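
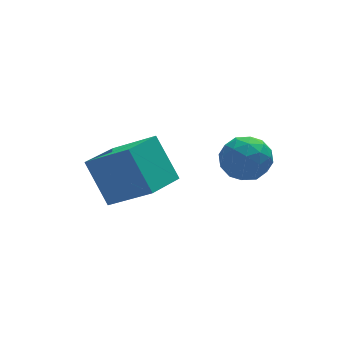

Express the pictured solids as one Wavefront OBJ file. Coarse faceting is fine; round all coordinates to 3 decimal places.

v 3.02 -2.433 -1.178
v 3.952 -2.531 -0.898
v 2.588 -3.529 -0.122
v 3.52 -3.627 0.158
v 3.033 -2.804 0.36
v 3.3 -2.126 -0.292
v 3.24 -3.934 -0.728
v 3.507 -3.256 -1.38
v 4.088 -3.458 -0.62
v 3.96 -2.76 0.053
v 2.58 -3.3 -1.073
v 2.452 -2.602 -0.4
v 3.524 -2.385 -1.13
v 3.016 -3.675 0.11
v 2.73 -3.191 0.23
v 3.277 -3.248 0.394
v 3.141 -2.148 -0.774
v 3.688 -2.205 -0.61
v 3.148 -2.366 0.13
v 2.852 -3.855 -0.41
v 3.399 -3.912 -0.246
v 3.263 -2.812 -1.414
v 3.81 -2.869 -1.25
v 3.392 -3.694 -1.15
v 4.152 -2.988 -0.803
v 3.898 -3.633 -0.182
v 3.733 -3.813 -0.703
v 3.89 -3.415 -1.086
v 4.076 -2.578 -0.407
v 3.822 -3.223 0.213
v 3.536 -2.739 0.332
v 3.693 -2.34 -0.051
v 4.156 -3.123 -0.244
v 2.718 -2.837 -1.233
v 2.464 -3.482 -0.613
v 2.847 -3.72 -0.969
v 3.004 -3.321 -1.352
v 2.642 -2.427 -0.838
v 2.388 -3.072 -0.217
v 2.65 -2.645 0.066
v 2.807 -2.247 -0.317
v 2.384 -2.937 -0.776
v -1.134 -1.431 -2.964
v -1.585 -0.312 -1.394
v 0.211 -0.388 -3.322
v -0.24 0.732 -1.752
v 0.08 -2.592 -1.788
v -0.371 -1.472 -0.218
v 1.425 -1.548 -2.146
v 0.974 -0.429 -0.576
f 1 38 17
f 38 12 41
f 17 41 6
f 38 41 17
f 1 17 13
f 17 6 18
f 13 18 2
f 17 18 13
f 1 13 22
f 13 2 23
f 22 23 8
f 13 23 22
f 1 22 34
f 22 8 37
f 34 37 11
f 22 37 34
f 1 34 38
f 34 11 42
f 38 42 12
f 34 42 38
f 2 18 29
f 18 6 32
f 29 32 10
f 18 32 29
f 6 41 19
f 41 12 40
f 19 40 5
f 41 40 19
f 12 42 39
f 42 11 35
f 39 35 3
f 42 35 39
f 11 37 36
f 37 8 24
f 36 24 7
f 37 24 36
f 8 23 28
f 23 2 25
f 28 25 9
f 23 25 28
f 4 30 16
f 30 10 31
f 16 31 5
f 30 31 16
f 4 16 14
f 16 5 15
f 14 15 3
f 16 15 14
f 4 14 21
f 14 3 20
f 21 20 7
f 14 20 21
f 4 21 26
f 21 7 27
f 26 27 9
f 21 27 26
f 4 26 30
f 26 9 33
f 30 33 10
f 26 33 30
f 5 31 19
f 31 10 32
f 19 32 6
f 31 32 19
f 3 15 39
f 15 5 40
f 39 40 12
f 15 40 39
f 7 20 36
f 20 3 35
f 36 35 11
f 20 35 36
f 9 27 28
f 27 7 24
f 28 24 8
f 27 24 28
f 10 33 29
f 33 9 25
f 29 25 2
f 33 25 29
f 44 46 43
f 47 44 43
f 43 46 45
f 45 47 43
f 44 50 46
f 48 44 47
f 48 50 44
f 46 50 45
f 49 47 45
f 45 50 49
f 49 48 47
f 50 48 49



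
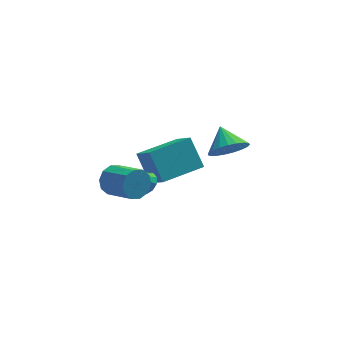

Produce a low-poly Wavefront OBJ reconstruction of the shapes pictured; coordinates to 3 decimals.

v 3.164 1.018 -1.35
v 3.523 1.574 -2.059
v 2.976 2.082 -0.61
v 3.13 1.568 -2.149
v 2.743 1.466 -2.101
v 2.428 1.287 -1.923
v 2.241 1.061 -1.646
v 2.213 0.828 -1.318
v 2.35 0.628 -0.996
v 2.627 0.495 -0.734
v 2.997 0.453 -0.58
v 3.396 0.508 -0.558
v 3.755 0.652 -0.674
v 4.011 0.859 -0.906
v 4.122 1.093 -1.215
v 4.066 1.315 -1.548
v 3.854 1.485 -1.846
v -2.414 -2.45 0.388
v -1.99 -2.465 -0.23
v -1.182 -3.626 0.353
v -1.606 -3.61 0.972
v -1.792 -2.175 0.073
v -0.984 -3.336 0.656
v -1.831 -1.99 0.496
v -1.023 -3.151 1.079
v -2.093 -1.98 0.878
v -1.285 -3.141 1.461
v -2.478 -2.15 1.073
v -1.67 -3.311 1.656
v -2.838 -2.434 1.007
v -2.03 -3.595 1.59
v -3.036 -2.724 0.704
v -2.228 -3.885 1.287
v -2.997 -2.909 0.281
v -2.189 -4.07 0.864
v -2.735 -2.919 -0.101
v -1.927 -4.08 0.482
v -2.35 -2.749 -0.296
v -1.542 -3.91 0.287
v -0.833 -1.244 -1.142
v -0.411 -1.314 -0.736
v -1.747 -1.496 -0.238
v -0.509 -0.963 -0.737
v -0.731 -0.719 -0.893
v -0.992 -0.676 -1.144
v -1.192 -0.849 -1.395
v -1.255 -1.174 -1.549
v -1.157 -1.525 -1.548
v -0.935 -1.769 -1.392
v -0.675 -1.812 -1.14
v -0.475 -1.639 -0.89
v -0.314 1.21 -3.328
v 0.097 0.149 -2.413
v -0.753 2.155 -2.035
v -0.342 1.094 -1.12
v 1.642 2.026 -3.26
v 2.053 0.965 -2.345
v 1.203 2.971 -1.967
v 1.614 1.91 -1.052
f 2 1 4
f 2 4 3
f 4 1 5
f 4 5 3
f 5 1 6
f 5 6 3
f 6 1 7
f 6 7 3
f 7 1 8
f 7 8 3
f 8 1 9
f 8 9 3
f 9 1 10
f 9 10 3
f 10 1 11
f 10 11 3
f 11 1 12
f 11 12 3
f 12 1 13
f 12 13 3
f 13 1 14
f 13 14 3
f 14 1 15
f 14 15 3
f 15 1 16
f 15 16 3
f 16 1 17
f 16 17 3
f 17 1 2
f 17 2 3
f 19 18 22
f 19 22 20
f 20 22 23
f 20 23 21
f 22 18 24
f 22 24 23
f 23 24 25
f 23 25 21
f 24 18 26
f 24 26 25
f 25 26 27
f 25 27 21
f 26 18 28
f 26 28 27
f 27 28 29
f 27 29 21
f 28 18 30
f 28 30 29
f 29 30 31
f 29 31 21
f 30 18 32
f 30 32 31
f 31 32 33
f 31 33 21
f 32 18 34
f 32 34 33
f 33 34 35
f 33 35 21
f 34 18 36
f 34 36 35
f 35 36 37
f 35 37 21
f 36 18 38
f 36 38 37
f 37 38 39
f 37 39 21
f 38 18 19
f 38 19 39
f 39 19 20
f 39 20 21
f 41 40 43
f 41 43 42
f 43 40 44
f 43 44 42
f 44 40 45
f 44 45 42
f 45 40 46
f 45 46 42
f 46 40 47
f 46 47 42
f 47 40 48
f 47 48 42
f 48 40 49
f 48 49 42
f 49 40 50
f 49 50 42
f 50 40 51
f 50 51 42
f 51 40 41
f 51 41 42
f 53 55 52
f 56 53 52
f 52 55 54
f 54 56 52
f 53 59 55
f 57 53 56
f 57 59 53
f 55 59 54
f 58 56 54
f 54 59 58
f 58 57 56
f 59 57 58



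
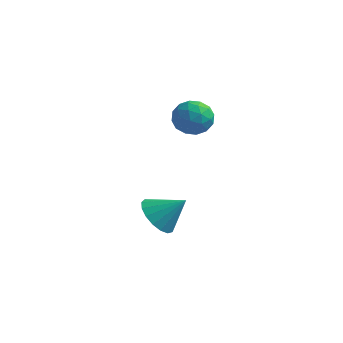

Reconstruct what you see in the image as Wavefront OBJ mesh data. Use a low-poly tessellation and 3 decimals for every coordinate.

v 2.623 2.133 3.118
v 3.09 2.682 3.034
v 3.11 1.578 2.206
v 3.577 2.127 2.122
v 3.628 1.693 2.701
v 3.327 2.036 3.265
v 2.873 2.224 1.975
v 2.572 2.567 2.539
v 3.245 2.738 2.328
v 3.711 2.409 2.776
v 2.489 1.851 2.464
v 2.955 1.522 2.912
v 2.814 2.456 3.156
v 3.386 1.804 2.084
v 3.416 1.549 2.424
v 3.691 1.871 2.375
v 2.953 2.076 3.292
v 3.227 2.399 3.243
v 3.543 1.818 3.047
v 2.973 1.861 1.997
v 3.247 2.184 1.948
v 2.509 2.389 2.865
v 2.784 2.711 2.816
v 2.657 2.442 2.193
v 3.18 2.812 2.692
v 3.466 2.485 2.155
v 3.052 2.543 2.069
v 2.875 2.744 2.401
v 3.453 2.619 2.955
v 3.74 2.292 2.419
v 3.769 2.037 2.759
v 3.592 2.239 3.091
v 3.545 2.652 2.54
v 2.46 1.968 2.821
v 2.747 1.641 2.285
v 2.608 2.021 2.149
v 2.431 2.223 2.481
v 2.734 1.775 3.085
v 3.02 1.448 2.548
v 3.325 1.516 2.839
v 3.148 1.717 3.171
v 2.655 1.608 2.7
v 2.495 0.848 -1.443
v 3.045 0.815 -2.009
v 3.325 1.212 -0.657
v 2.912 1.169 -2.032
v 2.684 1.449 -1.92
v 2.412 1.591 -1.699
v 2.159 1.563 -1.419
v 1.984 1.372 -1.145
v 1.925 1.06 -0.939
v 1.996 0.7 -0.848
v 2.182 0.374 -0.894
v 2.44 0.157 -1.065
v 2.71 0.098 -1.323
v 2.93 0.21 -1.609
v 3.051 0.469 -1.856
f 1 38 17
f 38 12 41
f 17 41 6
f 38 41 17
f 1 17 13
f 17 6 18
f 13 18 2
f 17 18 13
f 1 13 22
f 13 2 23
f 22 23 8
f 13 23 22
f 1 22 34
f 22 8 37
f 34 37 11
f 22 37 34
f 1 34 38
f 34 11 42
f 38 42 12
f 34 42 38
f 2 18 29
f 18 6 32
f 29 32 10
f 18 32 29
f 6 41 19
f 41 12 40
f 19 40 5
f 41 40 19
f 12 42 39
f 42 11 35
f 39 35 3
f 42 35 39
f 11 37 36
f 37 8 24
f 36 24 7
f 37 24 36
f 8 23 28
f 23 2 25
f 28 25 9
f 23 25 28
f 4 30 16
f 30 10 31
f 16 31 5
f 30 31 16
f 4 16 14
f 16 5 15
f 14 15 3
f 16 15 14
f 4 14 21
f 14 3 20
f 21 20 7
f 14 20 21
f 4 21 26
f 21 7 27
f 26 27 9
f 21 27 26
f 4 26 30
f 26 9 33
f 30 33 10
f 26 33 30
f 5 31 19
f 31 10 32
f 19 32 6
f 31 32 19
f 3 15 39
f 15 5 40
f 39 40 12
f 15 40 39
f 7 20 36
f 20 3 35
f 36 35 11
f 20 35 36
f 9 27 28
f 27 7 24
f 28 24 8
f 27 24 28
f 10 33 29
f 33 9 25
f 29 25 2
f 33 25 29
f 44 43 46
f 44 46 45
f 46 43 47
f 46 47 45
f 47 43 48
f 47 48 45
f 48 43 49
f 48 49 45
f 49 43 50
f 49 50 45
f 50 43 51
f 50 51 45
f 51 43 52
f 51 52 45
f 52 43 53
f 52 53 45
f 53 43 54
f 53 54 45
f 54 43 55
f 54 55 45
f 55 43 56
f 55 56 45
f 56 43 57
f 56 57 45
f 57 43 44
f 57 44 45



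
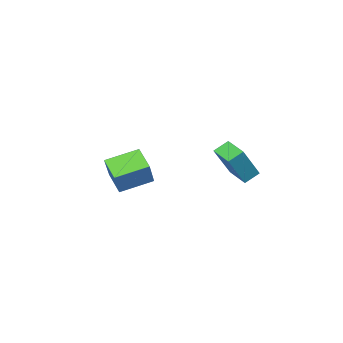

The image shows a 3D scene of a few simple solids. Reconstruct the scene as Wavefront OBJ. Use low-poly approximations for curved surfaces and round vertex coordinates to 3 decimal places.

v 2.401 -5.061 -2.689
v 1.205 -4.07 -2.195
v 2.906 -4.142 -3.312
v 1.71 -3.151 -2.819
v 3.29 -4.649 -1.361
v 2.094 -3.658 -0.868
v 3.795 -3.73 -1.985
v 2.599 -2.739 -1.491
v 1.591 0.713 -1.298
v 0.99 1.047 -0.869
v 2.002 1.723 -1.508
v 1.402 2.057 -1.08
v 2.698 0.603 0.34
v 2.098 0.937 0.768
v 3.11 1.613 0.129
v 2.509 1.947 0.558
f 2 4 1
f 5 2 1
f 1 4 3
f 3 5 1
f 2 8 4
f 6 2 5
f 6 8 2
f 4 8 3
f 7 5 3
f 3 8 7
f 7 6 5
f 8 6 7
f 10 12 9
f 13 10 9
f 9 12 11
f 11 13 9
f 10 16 12
f 14 10 13
f 14 16 10
f 12 16 11
f 15 13 11
f 11 16 15
f 15 14 13
f 16 14 15



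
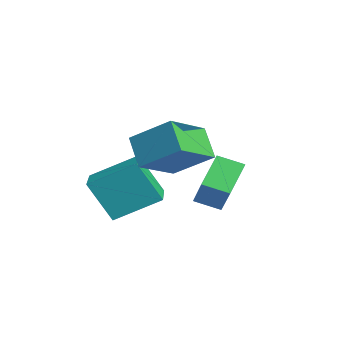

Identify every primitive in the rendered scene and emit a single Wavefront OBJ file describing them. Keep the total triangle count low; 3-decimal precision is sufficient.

v -4.737 2.452 -2.738
v -3.461 2.357 -1.486
v -4.317 3.333 -3.098
v -3.041 3.238 -1.846
v -3.859 1.642 -3.694
v -2.583 1.547 -2.442
v -3.439 2.523 -4.054
v -2.163 2.428 -2.802
v -4.521 -0.947 -4.121
v -4.947 -1.736 -2.537
v -4.133 0.684 -3.204
v -4.559 -0.105 -1.62
v -2.981 -1.415 -3.94
v -3.407 -2.204 -2.356
v -2.593 0.216 -3.023
v -3.019 -0.573 -1.439
v -1.321 -1.261 0.357
v -0.399 -0.134 1.29
v -2.282 0.152 -0.401
v -1.359 1.28 0.532
v -0.421 -1.18 -0.632
v 0.502 -0.052 0.301
v -1.381 0.234 -1.39
v -0.459 1.361 -0.457
f 2 4 1
f 5 2 1
f 1 4 3
f 3 5 1
f 2 8 4
f 6 2 5
f 6 8 2
f 4 8 3
f 7 5 3
f 3 8 7
f 7 6 5
f 8 6 7
f 10 12 9
f 13 10 9
f 9 12 11
f 11 13 9
f 10 16 12
f 14 10 13
f 14 16 10
f 12 16 11
f 15 13 11
f 11 16 15
f 15 14 13
f 16 14 15
f 18 20 17
f 21 18 17
f 17 20 19
f 19 21 17
f 18 24 20
f 22 18 21
f 22 24 18
f 20 24 19
f 23 21 19
f 19 24 23
f 23 22 21
f 24 22 23



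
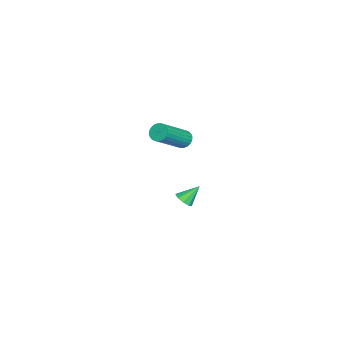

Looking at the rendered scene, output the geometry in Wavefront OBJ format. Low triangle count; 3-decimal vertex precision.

v 0.137 0.414 2.834
v 0.451 0.836 2.77
v 1.877 -0.032 4.042
v 1.563 -0.454 4.106
v 0.339 0.894 2.934
v 1.766 0.025 4.207
v 0.197 0.878 3.083
v 1.623 0.009 4.356
v 0.045 0.792 3.194
v 1.472 -0.077 4.467
v -0.093 0.648 3.25
v 1.334 -0.221 4.523
v -0.195 0.469 3.243
v 1.231 -0.4 4.516
v -0.248 0.281 3.173
v 1.179 -0.587 4.446
v -0.241 0.114 3.052
v 1.185 -0.755 4.325
v -0.177 -0.008 2.898
v 1.249 -0.876 4.17
v -0.066 -0.065 2.733
v 1.361 -0.934 4.006
v 0.077 -0.049 2.584
v 1.503 -0.918 3.857
v 0.228 0.037 2.473
v 1.655 -0.832 3.746
v 0.366 0.181 2.417
v 1.793 -0.688 3.69
v 0.469 0.36 2.424
v 1.895 -0.509 3.697
v 0.521 0.547 2.494
v 1.948 -0.321 3.767
v 0.515 0.715 2.615
v 1.941 -0.154 3.888
v -2.123 -0.018 -3.156
v -1.764 -0.222 -2.793
v -2.557 0.698 -2.324
v -1.614 0.074 -2.969
v -1.702 0.328 -3.233
v -1.987 0.42 -3.461
v -2.335 0.307 -3.546
v -2.585 0.043 -3.449
v -2.618 -0.25 -3.215
v -2.42 -0.434 -2.953
v -2.083 -0.423 -2.787
f 2 1 5
f 2 5 3
f 3 5 6
f 3 6 4
f 5 1 7
f 5 7 6
f 6 7 8
f 6 8 4
f 7 1 9
f 7 9 8
f 8 9 10
f 8 10 4
f 9 1 11
f 9 11 10
f 10 11 12
f 10 12 4
f 11 1 13
f 11 13 12
f 12 13 14
f 12 14 4
f 13 1 15
f 13 15 14
f 14 15 16
f 14 16 4
f 15 1 17
f 15 17 16
f 16 17 18
f 16 18 4
f 17 1 19
f 17 19 18
f 18 19 20
f 18 20 4
f 19 1 21
f 19 21 20
f 20 21 22
f 20 22 4
f 21 1 23
f 21 23 22
f 22 23 24
f 22 24 4
f 23 1 25
f 23 25 24
f 24 25 26
f 24 26 4
f 25 1 27
f 25 27 26
f 26 27 28
f 26 28 4
f 27 1 29
f 27 29 28
f 28 29 30
f 28 30 4
f 29 1 31
f 29 31 30
f 30 31 32
f 30 32 4
f 31 1 33
f 31 33 32
f 32 33 34
f 32 34 4
f 33 1 2
f 33 2 34
f 34 2 3
f 34 3 4
f 36 35 38
f 36 38 37
f 38 35 39
f 38 39 37
f 39 35 40
f 39 40 37
f 40 35 41
f 40 41 37
f 41 35 42
f 41 42 37
f 42 35 43
f 42 43 37
f 43 35 44
f 43 44 37
f 44 35 45
f 44 45 37
f 45 35 36
f 45 36 37



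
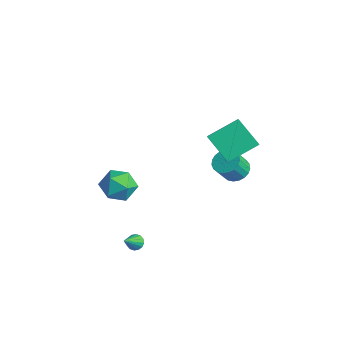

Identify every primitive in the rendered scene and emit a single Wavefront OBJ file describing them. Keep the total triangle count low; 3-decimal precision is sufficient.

v 1.231 3.685 -1.095
v 2.085 3.718 -1.188
v 2.244 2.929 -0.019
v 1.389 2.895 0.075
v 2.021 4.006 -0.986
v 2.18 3.216 0.184
v 1.82 4.238 -0.802
v 1.979 3.448 0.368
v 1.518 4.374 -0.669
v 1.677 3.585 0.501
v 1.166 4.391 -0.609
v 1.325 3.602 0.561
v 0.825 4.286 -0.634
v 0.984 3.497 0.536
v 0.554 4.077 -0.738
v 0.713 3.288 0.432
v 0.4 3.8 -0.904
v 0.559 3.011 0.266
v 0.39 3.503 -1.103
v 0.549 2.714 0.067
v 0.525 3.238 -1.3
v 0.684 2.449 -0.131
v 0.782 3.049 -1.462
v 0.941 2.26 -0.293
v 1.117 2.971 -1.561
v 1.276 2.182 -0.391
v 1.471 3.016 -1.579
v 1.63 2.226 -0.409
v 1.784 3.176 -1.513
v 1.943 2.387 -0.343
v 2.001 3.425 -1.375
v 2.16 2.635 -0.205
v 1.902 -3.138 -3.989
v 2.354 -3.173 -4.265
v 2.438 -4.122 -2.991
v 2.395 -2.969 -4.086
v 2.305 -2.81 -3.882
v 2.107 -2.74 -3.706
v 1.854 -2.776 -3.605
v 1.614 -2.909 -3.608
v 1.451 -3.103 -3.713
v 1.41 -3.307 -3.892
v 1.5 -3.466 -4.096
v 1.698 -3.537 -4.272
v 1.951 -3.501 -4.372
v 2.191 -3.368 -4.37
v -2.612 -1.102 -2.364
v -1.895 -1.436 -1.477
v -2.105 -2.664 -3.363
v -1.388 -2.998 -2.476
v -2.567 -3.023 -2.328
v -2.88 -2.058 -1.711
v -1.12 -2.042 -3.129
v -1.433 -1.077 -2.512
v -0.973 -2.017 -1.95
v -1.867 -2.623 -1.455
v -2.133 -1.477 -3.385
v -3.027 -2.083 -2.89
v 2.112 1.231 3.375
v 2.353 3.028 4.265
v 3.552 1.674 2.09
v 3.793 3.471 2.981
v 2.727 0.869 3.939
v 2.968 2.666 4.83
v 4.167 1.312 2.655
v 4.408 3.109 3.545
f 2 1 5
f 2 5 3
f 3 5 6
f 3 6 4
f 5 1 7
f 5 7 6
f 6 7 8
f 6 8 4
f 7 1 9
f 7 9 8
f 8 9 10
f 8 10 4
f 9 1 11
f 9 11 10
f 10 11 12
f 10 12 4
f 11 1 13
f 11 13 12
f 12 13 14
f 12 14 4
f 13 1 15
f 13 15 14
f 14 15 16
f 14 16 4
f 15 1 17
f 15 17 16
f 16 17 18
f 16 18 4
f 17 1 19
f 17 19 18
f 18 19 20
f 18 20 4
f 19 1 21
f 19 21 20
f 20 21 22
f 20 22 4
f 21 1 23
f 21 23 22
f 22 23 24
f 22 24 4
f 23 1 25
f 23 25 24
f 24 25 26
f 24 26 4
f 25 1 27
f 25 27 26
f 26 27 28
f 26 28 4
f 27 1 29
f 27 29 28
f 28 29 30
f 28 30 4
f 29 1 31
f 29 31 30
f 30 31 32
f 30 32 4
f 31 1 2
f 31 2 32
f 32 2 3
f 32 3 4
f 34 33 36
f 34 36 35
f 36 33 37
f 36 37 35
f 37 33 38
f 37 38 35
f 38 33 39
f 38 39 35
f 39 33 40
f 39 40 35
f 40 33 41
f 40 41 35
f 41 33 42
f 41 42 35
f 42 33 43
f 42 43 35
f 43 33 44
f 43 44 35
f 44 33 45
f 44 45 35
f 45 33 46
f 45 46 35
f 46 33 34
f 46 34 35
f 47 58 52
f 47 52 48
f 47 48 54
f 47 54 57
f 47 57 58
f 48 52 56
f 52 58 51
f 58 57 49
f 57 54 53
f 54 48 55
f 50 56 51
f 50 51 49
f 50 49 53
f 50 53 55
f 50 55 56
f 51 56 52
f 49 51 58
f 53 49 57
f 55 53 54
f 56 55 48
f 60 62 59
f 63 60 59
f 59 62 61
f 61 63 59
f 60 66 62
f 64 60 63
f 64 66 60
f 62 66 61
f 65 63 61
f 61 66 65
f 65 64 63
f 66 64 65



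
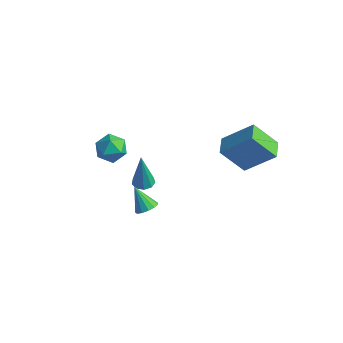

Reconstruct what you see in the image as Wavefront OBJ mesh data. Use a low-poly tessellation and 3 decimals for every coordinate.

v -0.071 -4.052 -1.613
v 0.407 -4.057 -1.218
v -0.949 -3.888 -0.547
v 0.358 -3.723 -1.31
v 0.173 -3.494 -1.497
v -0.089 -3.442 -1.722
v -0.346 -3.584 -1.911
v -0.516 -3.874 -2.006
v -0.544 -4.221 -1.976
v -0.422 -4.514 -1.831
v -0.189 -4.661 -1.616
v 0.082 -4.614 -1.4
v 0.304 -4.389 -1.252
v 2.277 0.877 -1.257
v 1.207 0.228 0.159
v 1.718 1.813 -1.25
v 0.648 1.164 0.166
v 3.632 1.676 0.134
v 2.562 1.027 1.55
v 3.073 2.612 0.141
v 2.003 1.963 1.557
v -2.614 -1.07 -3.824
v -2.217 -1.534 -3.827
v -2.686 -1.15 -1.636
v -2.012 -1.171 -3.807
v -2.089 -0.761 -3.795
v -2.411 -0.495 -3.796
v -2.828 -0.499 -3.81
v -3.145 -0.77 -3.83
v -3.213 -1.181 -3.848
v -3.001 -1.541 -3.854
v -2.607 -1.68 -3.846
v -4.46 -1.494 -0.43
v -4.099 -1.149 -1.197
v -3.801 -2.791 -0.703
v -3.44 -2.446 -1.47
v -3.151 -2.148 -0.655
v -3.559 -1.347 -0.486
v -4.341 -2.593 -1.414
v -4.749 -1.792 -1.245
v -4.026 -1.829 -1.805
v -3.291 -1.554 -1.336
v -4.609 -2.386 -0.564
v -3.874 -2.111 -0.095
f 2 1 4
f 2 4 3
f 4 1 5
f 4 5 3
f 5 1 6
f 5 6 3
f 6 1 7
f 6 7 3
f 7 1 8
f 7 8 3
f 8 1 9
f 8 9 3
f 9 1 10
f 9 10 3
f 10 1 11
f 10 11 3
f 11 1 12
f 11 12 3
f 12 1 13
f 12 13 3
f 13 1 2
f 13 2 3
f 15 17 14
f 18 15 14
f 14 17 16
f 16 18 14
f 15 21 17
f 19 15 18
f 19 21 15
f 17 21 16
f 20 18 16
f 16 21 20
f 20 19 18
f 21 19 20
f 23 22 25
f 23 25 24
f 25 22 26
f 25 26 24
f 26 22 27
f 26 27 24
f 27 22 28
f 27 28 24
f 28 22 29
f 28 29 24
f 29 22 30
f 29 30 24
f 30 22 31
f 30 31 24
f 31 22 32
f 31 32 24
f 32 22 23
f 32 23 24
f 33 44 38
f 33 38 34
f 33 34 40
f 33 40 43
f 33 43 44
f 34 38 42
f 38 44 37
f 44 43 35
f 43 40 39
f 40 34 41
f 36 42 37
f 36 37 35
f 36 35 39
f 36 39 41
f 36 41 42
f 37 42 38
f 35 37 44
f 39 35 43
f 41 39 40
f 42 41 34



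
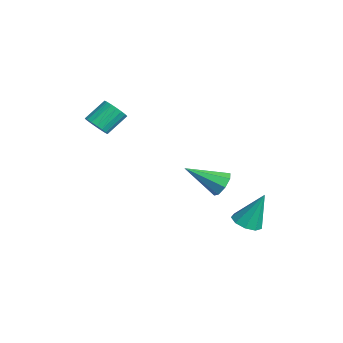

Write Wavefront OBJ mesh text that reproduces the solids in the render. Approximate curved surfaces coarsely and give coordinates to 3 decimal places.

v -0.599 1.1 0.916
v -0.061 0.773 0.66
v -1.061 -0.42 1.884
v 0.05 1.022 1.103
v -0.22 1.317 1.437
v -0.712 1.484 1.465
v -1.138 1.426 1.172
v -1.249 1.177 0.728
v -0.979 0.883 0.395
v -0.487 0.715 0.366
v -1.135 2.387 -1.93
v -0.727 2.936 -2.213
v -0.945 3.113 -0.25
v -1.217 3.065 -2.214
v -1.668 2.877 -2.082
v -1.87 2.46 -1.878
v -1.728 2.008 -1.699
v -1.308 1.734 -1.628
v -0.808 1.765 -1.698
v -0.461 2.087 -1.877
v -0.429 2.549 -2.08
v -3.577 -3.587 3.592
v -3.205 -3.862 4.048
v -3.49 -2.927 4.844
v -3.863 -2.653 4.388
v -3.019 -3.688 3.91
v -3.305 -2.753 4.706
v -2.945 -3.494 3.709
v -3.23 -2.559 4.505
v -2.995 -3.318 3.485
v -3.281 -2.384 4.281
v -3.161 -3.196 3.282
v -3.447 -2.261 4.077
v -3.41 -3.151 3.14
v -3.695 -2.217 3.936
v -3.691 -3.193 3.088
v -3.976 -2.258 3.884
v -3.95 -3.313 3.136
v -4.235 -2.378 3.932
v -4.135 -3.487 3.274
v -4.421 -2.552 4.07
v -4.21 -3.681 3.475
v -4.495 -2.746 4.271
v -4.159 -3.856 3.699
v -4.445 -2.922 4.495
v -3.993 -3.979 3.903
v -4.279 -3.044 4.698
v -3.745 -4.023 4.044
v -4.03 -3.089 4.84
v -3.464 -3.982 4.096
v -3.749 -3.047 4.892
f 2 1 4
f 2 4 3
f 4 1 5
f 4 5 3
f 5 1 6
f 5 6 3
f 6 1 7
f 6 7 3
f 7 1 8
f 7 8 3
f 8 1 9
f 8 9 3
f 9 1 10
f 9 10 3
f 10 1 2
f 10 2 3
f 12 11 14
f 12 14 13
f 14 11 15
f 14 15 13
f 15 11 16
f 15 16 13
f 16 11 17
f 16 17 13
f 17 11 18
f 17 18 13
f 18 11 19
f 18 19 13
f 19 11 20
f 19 20 13
f 20 11 21
f 20 21 13
f 21 11 12
f 21 12 13
f 23 22 26
f 23 26 24
f 24 26 27
f 24 27 25
f 26 22 28
f 26 28 27
f 27 28 29
f 27 29 25
f 28 22 30
f 28 30 29
f 29 30 31
f 29 31 25
f 30 22 32
f 30 32 31
f 31 32 33
f 31 33 25
f 32 22 34
f 32 34 33
f 33 34 35
f 33 35 25
f 34 22 36
f 34 36 35
f 35 36 37
f 35 37 25
f 36 22 38
f 36 38 37
f 37 38 39
f 37 39 25
f 38 22 40
f 38 40 39
f 39 40 41
f 39 41 25
f 40 22 42
f 40 42 41
f 41 42 43
f 41 43 25
f 42 22 44
f 42 44 43
f 43 44 45
f 43 45 25
f 44 22 46
f 44 46 45
f 45 46 47
f 45 47 25
f 46 22 48
f 46 48 47
f 47 48 49
f 47 49 25
f 48 22 50
f 48 50 49
f 49 50 51
f 49 51 25
f 50 22 23
f 50 23 51
f 51 23 24
f 51 24 25



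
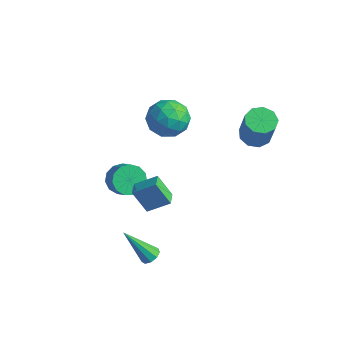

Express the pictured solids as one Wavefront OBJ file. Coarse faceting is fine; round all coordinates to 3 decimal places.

v 1.983 3.276 1.3
v 2.508 3.889 1.232
v 3.223 3.476 3.032
v 2.697 2.864 3.1
v 2.036 4.069 1.46
v 2.751 3.656 3.26
v 1.539 3.877 1.614
v 2.254 3.464 3.414
v 1.25 3.405 1.62
v 1.964 2.992 3.42
v 1.303 2.872 1.477
v 2.018 2.46 3.277
v 1.675 2.529 1.251
v 2.389 2.116 3.051
v 2.19 2.535 1.048
v 2.905 2.122 2.848
v 2.609 2.888 0.963
v 3.323 2.475 2.763
v 2.734 3.423 1.035
v 3.449 3.01 2.835
v -3.235 2.615 -0.47
v -2.415 3.124 0.185
v -2.925 0.976 0.415
v -2.105 1.485 1.07
v -3.227 1.768 1.218
v -3.419 2.781 0.671
v -1.921 1.319 -0.071
v -2.113 2.332 -0.618
v -1.602 2.323 0.432
v -2.409 2.6 1.228
v -2.931 1.5 -0.628
v -3.738 1.777 0.168
v -2.852 3.013 -0.22
v -2.488 1.087 0.82
v -3.148 1.253 0.907
v -2.665 1.552 1.292
v -3.443 2.812 0.065
v -2.96 3.111 0.45
v -3.438 2.314 1.057
v -2.38 0.989 0.15
v -1.897 1.288 0.535
v -2.675 2.548 -0.692
v -2.192 2.847 -0.307
v -1.902 1.786 -0.457
v -1.892 2.842 0.31
v -1.71 1.878 0.83
v -1.602 1.781 0.16
v -1.715 2.376 -0.162
v -2.367 3.005 0.778
v -2.185 2.041 1.298
v -2.844 2.208 1.385
v -2.957 2.803 1.063
v -1.889 2.534 0.923
v -3.155 2.059 -0.698
v -2.973 1.095 -0.178
v -2.383 1.297 -0.463
v -2.496 1.892 -0.785
v -3.63 2.222 -0.23
v -3.448 1.258 0.29
v -3.625 1.724 0.762
v -3.738 2.319 0.44
v -3.451 1.566 -0.323
v -2.964 -0.809 -2.829
v -2.367 -0.516 -3.42
v -1.538 -0.798 -2.721
v -2.136 -1.091 -2.131
v -2.48 -0.125 -3.128
v -1.651 -0.406 -2.429
v -2.748 0.049 -2.741
v -1.919 -0.232 -2.042
v -3.084 -0.049 -2.382
v -2.255 -0.331 -1.683
v -3.382 -0.389 -2.165
v -2.553 -0.67 -1.466
v -3.548 -0.862 -2.159
v -2.719 -1.144 -1.46
v -3.528 -1.319 -2.366
v -2.699 -1.6 -1.667
v -3.33 -1.614 -2.72
v -2.501 -1.895 -2.021
v -3.015 -1.653 -3.109
v -2.186 -1.934 -2.41
v -2.685 -1.424 -3.409
v -1.856 -1.706 -2.71
v -2.443 -1.001 -3.525
v -1.614 -1.282 -2.826
v -0.021 -2.942 -0.379
v 0.765 -2.159 0.26
v -0.546 -2.312 -0.505
v 0.24 -1.529 0.133
v 0.64 -2.631 -1.573
v 1.426 -1.848 -0.935
v 0.115 -2.001 -1.7
v 0.901 -1.218 -1.061
v 1.368 -3.126 -4.178
v 1.691 -2.838 -3.855
v 0.372 -3.914 -2.482
v 1.39 -2.641 -3.94
v 1.079 -2.671 -4.137
v 0.903 -2.914 -4.353
v 0.945 -3.256 -4.487
v 1.185 -3.536 -4.477
v 1.51 -3.625 -4.327
v 1.77 -3.48 -4.107
v 1.841 -3.169 -3.921
f 2 1 5
f 2 5 3
f 3 5 6
f 3 6 4
f 5 1 7
f 5 7 6
f 6 7 8
f 6 8 4
f 7 1 9
f 7 9 8
f 8 9 10
f 8 10 4
f 9 1 11
f 9 11 10
f 10 11 12
f 10 12 4
f 11 1 13
f 11 13 12
f 12 13 14
f 12 14 4
f 13 1 15
f 13 15 14
f 14 15 16
f 14 16 4
f 15 1 17
f 15 17 16
f 16 17 18
f 16 18 4
f 17 1 19
f 17 19 18
f 18 19 20
f 18 20 4
f 19 1 2
f 19 2 20
f 20 2 3
f 20 3 4
f 21 58 37
f 58 32 61
f 37 61 26
f 58 61 37
f 21 37 33
f 37 26 38
f 33 38 22
f 37 38 33
f 21 33 42
f 33 22 43
f 42 43 28
f 33 43 42
f 21 42 54
f 42 28 57
f 54 57 31
f 42 57 54
f 21 54 58
f 54 31 62
f 58 62 32
f 54 62 58
f 22 38 49
f 38 26 52
f 49 52 30
f 38 52 49
f 26 61 39
f 61 32 60
f 39 60 25
f 61 60 39
f 32 62 59
f 62 31 55
f 59 55 23
f 62 55 59
f 31 57 56
f 57 28 44
f 56 44 27
f 57 44 56
f 28 43 48
f 43 22 45
f 48 45 29
f 43 45 48
f 24 50 36
f 50 30 51
f 36 51 25
f 50 51 36
f 24 36 34
f 36 25 35
f 34 35 23
f 36 35 34
f 24 34 41
f 34 23 40
f 41 40 27
f 34 40 41
f 24 41 46
f 41 27 47
f 46 47 29
f 41 47 46
f 24 46 50
f 46 29 53
f 50 53 30
f 46 53 50
f 25 51 39
f 51 30 52
f 39 52 26
f 51 52 39
f 23 35 59
f 35 25 60
f 59 60 32
f 35 60 59
f 27 40 56
f 40 23 55
f 56 55 31
f 40 55 56
f 29 47 48
f 47 27 44
f 48 44 28
f 47 44 48
f 30 53 49
f 53 29 45
f 49 45 22
f 53 45 49
f 64 63 67
f 64 67 65
f 65 67 68
f 65 68 66
f 67 63 69
f 67 69 68
f 68 69 70
f 68 70 66
f 69 63 71
f 69 71 70
f 70 71 72
f 70 72 66
f 71 63 73
f 71 73 72
f 72 73 74
f 72 74 66
f 73 63 75
f 73 75 74
f 74 75 76
f 74 76 66
f 75 63 77
f 75 77 76
f 76 77 78
f 76 78 66
f 77 63 79
f 77 79 78
f 78 79 80
f 78 80 66
f 79 63 81
f 79 81 80
f 80 81 82
f 80 82 66
f 81 63 83
f 81 83 82
f 82 83 84
f 82 84 66
f 83 63 85
f 83 85 84
f 84 85 86
f 84 86 66
f 85 63 64
f 85 64 86
f 86 64 65
f 86 65 66
f 88 90 87
f 91 88 87
f 87 90 89
f 89 91 87
f 88 94 90
f 92 88 91
f 92 94 88
f 90 94 89
f 93 91 89
f 89 94 93
f 93 92 91
f 94 92 93
f 96 95 98
f 96 98 97
f 98 95 99
f 98 99 97
f 99 95 100
f 99 100 97
f 100 95 101
f 100 101 97
f 101 95 102
f 101 102 97
f 102 95 103
f 102 103 97
f 103 95 104
f 103 104 97
f 104 95 105
f 104 105 97
f 105 95 96
f 105 96 97



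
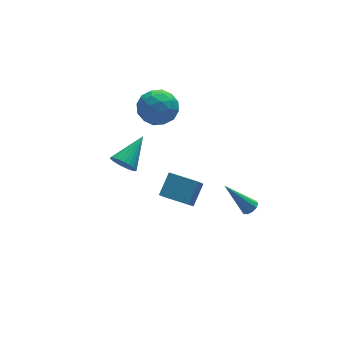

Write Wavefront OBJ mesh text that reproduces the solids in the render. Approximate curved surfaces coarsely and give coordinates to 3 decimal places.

v -2.363 -4.694 1.606
v -1.55 -4.019 2.478
v -3.411 -3.541 1.692
v -2.598 -2.866 2.563
v -1.862 -4.174 0.737
v -1.049 -3.499 1.608
v -2.91 -3.021 0.822
v -2.097 -2.346 1.694
v 2.034 -2.5 -2.602
v 2.465 -2.361 -2.367
v 0.906 -1.78 -0.958
v 2.366 -2.118 -2.542
v 2.14 -2.021 -2.739
v 1.874 -2.107 -2.884
v 1.669 -2.343 -2.921
v 1.603 -2.64 -2.836
v 1.702 -2.883 -2.662
v 1.928 -2.98 -2.465
v 2.194 -2.894 -2.32
v 2.399 -2.657 -2.282
v -4.374 -1.29 2.472
v -3.957 -1.333 1.851
v -2.946 -0.37 3.368
v -4.095 -1.078 1.809
v -4.275 -0.856 1.869
v -4.471 -0.7 2.02
v -4.652 -0.633 2.24
v -4.79 -0.667 2.496
v -4.866 -0.795 2.748
v -4.866 -0.999 2.958
v -4.791 -1.247 3.094
v -4.653 -1.501 3.136
v -4.473 -1.724 3.076
v -4.277 -1.88 2.925
v -4.096 -1.947 2.705
v -3.958 -1.913 2.449
v -3.882 -1.785 2.197
v -3.882 -1.581 1.987
v -0.848 3.645 2.884
v -0.053 3.376 2.073
v -1.727 2.004 2.567
v -0.932 1.735 1.756
v -0.628 1.769 2.882
v -0.085 2.784 3.078
v -1.695 2.596 1.562
v -1.152 3.611 1.758
v -0.576 2.728 1.256
v 0.083 2.217 2.072
v -1.863 3.163 2.568
v -1.204 2.652 3.384
v -0.374 3.655 2.507
v -1.406 1.725 2.133
v -1.228 1.746 2.795
v -0.761 1.588 2.319
v -0.392 3.306 3.097
v 0.075 3.148 2.621
v -0.263 2.204 3.096
v -1.855 2.232 2.019
v -1.388 2.074 1.543
v -1.019 3.792 2.321
v -0.552 3.634 1.845
v -1.517 3.176 1.544
v -0.214 3.116 1.55
v -0.73 2.151 1.363
v -1.179 2.657 1.249
v -0.86 3.253 1.364
v 0.174 2.815 2.029
v -0.343 1.851 1.843
v -0.164 1.871 2.505
v 0.155 2.467 2.62
v -0.134 2.434 1.549
v -1.437 3.529 2.797
v -1.954 2.565 2.611
v -1.935 2.913 2.02
v -1.616 3.509 2.135
v -1.05 3.229 3.277
v -1.566 2.264 3.09
v -0.92 2.127 3.276
v -0.601 2.723 3.391
v -1.646 2.946 3.091
f 2 4 1
f 5 2 1
f 1 4 3
f 3 5 1
f 2 8 4
f 6 2 5
f 6 8 2
f 4 8 3
f 7 5 3
f 3 8 7
f 7 6 5
f 8 6 7
f 10 9 12
f 10 12 11
f 12 9 13
f 12 13 11
f 13 9 14
f 13 14 11
f 14 9 15
f 14 15 11
f 15 9 16
f 15 16 11
f 16 9 17
f 16 17 11
f 17 9 18
f 17 18 11
f 18 9 19
f 18 19 11
f 19 9 20
f 19 20 11
f 20 9 10
f 20 10 11
f 22 21 24
f 22 24 23
f 24 21 25
f 24 25 23
f 25 21 26
f 25 26 23
f 26 21 27
f 26 27 23
f 27 21 28
f 27 28 23
f 28 21 29
f 28 29 23
f 29 21 30
f 29 30 23
f 30 21 31
f 30 31 23
f 31 21 32
f 31 32 23
f 32 21 33
f 32 33 23
f 33 21 34
f 33 34 23
f 34 21 35
f 34 35 23
f 35 21 36
f 35 36 23
f 36 21 37
f 36 37 23
f 37 21 38
f 37 38 23
f 38 21 22
f 38 22 23
f 39 76 55
f 76 50 79
f 55 79 44
f 76 79 55
f 39 55 51
f 55 44 56
f 51 56 40
f 55 56 51
f 39 51 60
f 51 40 61
f 60 61 46
f 51 61 60
f 39 60 72
f 60 46 75
f 72 75 49
f 60 75 72
f 39 72 76
f 72 49 80
f 76 80 50
f 72 80 76
f 40 56 67
f 56 44 70
f 67 70 48
f 56 70 67
f 44 79 57
f 79 50 78
f 57 78 43
f 79 78 57
f 50 80 77
f 80 49 73
f 77 73 41
f 80 73 77
f 49 75 74
f 75 46 62
f 74 62 45
f 75 62 74
f 46 61 66
f 61 40 63
f 66 63 47
f 61 63 66
f 42 68 54
f 68 48 69
f 54 69 43
f 68 69 54
f 42 54 52
f 54 43 53
f 52 53 41
f 54 53 52
f 42 52 59
f 52 41 58
f 59 58 45
f 52 58 59
f 42 59 64
f 59 45 65
f 64 65 47
f 59 65 64
f 42 64 68
f 64 47 71
f 68 71 48
f 64 71 68
f 43 69 57
f 69 48 70
f 57 70 44
f 69 70 57
f 41 53 77
f 53 43 78
f 77 78 50
f 53 78 77
f 45 58 74
f 58 41 73
f 74 73 49
f 58 73 74
f 47 65 66
f 65 45 62
f 66 62 46
f 65 62 66
f 48 71 67
f 71 47 63
f 67 63 40
f 71 63 67



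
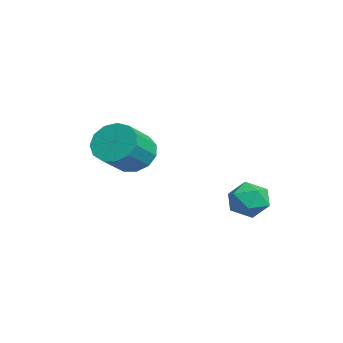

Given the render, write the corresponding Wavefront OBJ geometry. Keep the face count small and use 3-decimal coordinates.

v -0.166 -0.072 -1.967
v 0.267 0.312 -2.455
v 0.793 -0.772 -1.665
v 1.226 -0.388 -2.153
v 0.975 -0.051 -1.523
v 0.382 0.382 -1.71
v 0.678 -0.842 -2.41
v 0.085 -0.409 -2.597
v 0.789 -0.164 -2.729
v 0.973 0.325 -2.181
v 0.087 -0.785 -1.939
v 0.271 -0.296 -1.391
v -3.41 -3.197 -1.25
v -3.111 -3.58 -1.947
v -2.21 -4.366 -1.127
v -2.51 -3.983 -0.43
v -2.837 -3.194 -1.877
v -1.936 -3.98 -1.057
v -2.745 -2.808 -1.608
v -1.844 -3.594 -0.788
v -2.865 -2.546 -1.226
v -1.964 -3.332 -0.406
v -3.157 -2.49 -0.851
v -2.257 -3.277 -0.031
v -3.531 -2.659 -0.603
v -2.63 -3.445 0.217
v -3.866 -2.999 -0.56
v -2.965 -3.785 0.26
v -4.056 -3.401 -0.737
v -3.155 -4.187 0.084
v -4.042 -3.739 -1.076
v -3.141 -4.525 -0.256
v -3.827 -3.904 -1.471
v -2.926 -4.69 -0.65
v -3.48 -3.845 -1.795
v -2.579 -4.631 -0.975
f 1 12 6
f 1 6 2
f 1 2 8
f 1 8 11
f 1 11 12
f 2 6 10
f 6 12 5
f 12 11 3
f 11 8 7
f 8 2 9
f 4 10 5
f 4 5 3
f 4 3 7
f 4 7 9
f 4 9 10
f 5 10 6
f 3 5 12
f 7 3 11
f 9 7 8
f 10 9 2
f 14 13 17
f 14 17 15
f 15 17 18
f 15 18 16
f 17 13 19
f 17 19 18
f 18 19 20
f 18 20 16
f 19 13 21
f 19 21 20
f 20 21 22
f 20 22 16
f 21 13 23
f 21 23 22
f 22 23 24
f 22 24 16
f 23 13 25
f 23 25 24
f 24 25 26
f 24 26 16
f 25 13 27
f 25 27 26
f 26 27 28
f 26 28 16
f 27 13 29
f 27 29 28
f 28 29 30
f 28 30 16
f 29 13 31
f 29 31 30
f 30 31 32
f 30 32 16
f 31 13 33
f 31 33 32
f 32 33 34
f 32 34 16
f 33 13 35
f 33 35 34
f 34 35 36
f 34 36 16
f 35 13 14
f 35 14 36
f 36 14 15
f 36 15 16



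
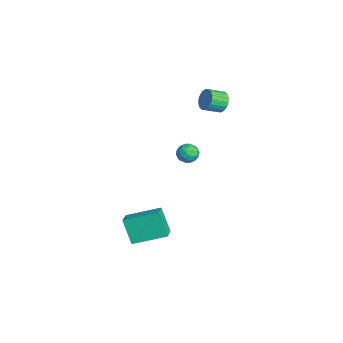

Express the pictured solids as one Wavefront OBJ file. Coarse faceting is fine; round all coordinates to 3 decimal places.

v -1.44 0.564 0.179
v -0.888 0.93 -0.117
v -0.732 0.19 1.037
v -0.18 0.556 0.741
v -0.732 0.916 1.046
v -1.169 1.146 0.516
v -0.451 -0.026 0.404
v -0.888 0.204 -0.126
v -0.277 0.565 0.022
v -0.45 1.147 0.419
v -1.17 -0.027 0.501
v -1.343 0.555 0.898
v -1.226 0.78 -0.045
v -0.394 0.34 0.965
v -0.718 0.552 1.144
v -0.394 0.767 0.97
v -1.392 0.907 0.327
v -1.067 1.122 0.153
v -0.975 1.114 0.837
v -0.553 -0.002 0.767
v -0.228 0.213 0.593
v -1.226 0.353 -0.05
v -0.902 0.568 -0.224
v -0.645 0.006 0.083
v -0.542 0.781 -0.137
v -0.126 0.561 0.368
v -0.285 0.218 0.17
v -0.542 0.354 -0.142
v -0.645 1.123 0.097
v -0.228 0.903 0.601
v -0.553 1.114 0.78
v -0.81 1.25 0.468
v -0.285 0.908 0.179
v -1.392 0.217 0.319
v -0.975 -0.003 0.823
v -0.81 -0.13 0.452
v -1.067 0.006 0.14
v -1.494 0.559 0.552
v -1.078 0.339 1.057
v -1.078 0.766 1.062
v -1.335 0.902 0.75
v -1.335 0.212 0.741
v 1.143 -3.656 -3.355
v 1.557 -1.633 -2.627
v 0.193 -3.307 -3.785
v 0.606 -1.284 -3.057
v 1.974 -3.276 -4.883
v 2.387 -1.253 -4.155
v 1.023 -2.927 -5.313
v 1.437 -0.904 -4.585
v -2.705 2.955 3.267
v -2.354 3.288 3.853
v -2.204 2.279 4.338
v -2.555 1.945 3.753
v -2.678 3.287 3.95
v -2.528 2.278 4.436
v -3.007 3.22 3.912
v -2.858 2.211 4.398
v -3.276 3.1 3.746
v -3.127 2.091 4.232
v -3.433 2.952 3.486
v -3.283 1.943 3.971
v -3.445 2.804 3.182
v -3.295 1.795 3.667
v -3.31 2.686 2.895
v -3.161 1.677 3.38
v -3.056 2.621 2.682
v -2.906 1.612 3.167
v -2.732 2.622 2.584
v -2.582 1.613 3.07
v -2.402 2.689 2.622
v -2.253 1.68 3.108
v -2.133 2.809 2.788
v -1.984 1.8 3.274
v -1.977 2.957 3.049
v -1.827 1.948 3.534
v -1.965 3.105 3.353
v -1.815 2.096 3.838
v -2.099 3.223 3.64
v -1.95 2.214 4.125
f 1 38 17
f 38 12 41
f 17 41 6
f 38 41 17
f 1 17 13
f 17 6 18
f 13 18 2
f 17 18 13
f 1 13 22
f 13 2 23
f 22 23 8
f 13 23 22
f 1 22 34
f 22 8 37
f 34 37 11
f 22 37 34
f 1 34 38
f 34 11 42
f 38 42 12
f 34 42 38
f 2 18 29
f 18 6 32
f 29 32 10
f 18 32 29
f 6 41 19
f 41 12 40
f 19 40 5
f 41 40 19
f 12 42 39
f 42 11 35
f 39 35 3
f 42 35 39
f 11 37 36
f 37 8 24
f 36 24 7
f 37 24 36
f 8 23 28
f 23 2 25
f 28 25 9
f 23 25 28
f 4 30 16
f 30 10 31
f 16 31 5
f 30 31 16
f 4 16 14
f 16 5 15
f 14 15 3
f 16 15 14
f 4 14 21
f 14 3 20
f 21 20 7
f 14 20 21
f 4 21 26
f 21 7 27
f 26 27 9
f 21 27 26
f 4 26 30
f 26 9 33
f 30 33 10
f 26 33 30
f 5 31 19
f 31 10 32
f 19 32 6
f 31 32 19
f 3 15 39
f 15 5 40
f 39 40 12
f 15 40 39
f 7 20 36
f 20 3 35
f 36 35 11
f 20 35 36
f 9 27 28
f 27 7 24
f 28 24 8
f 27 24 28
f 10 33 29
f 33 9 25
f 29 25 2
f 33 25 29
f 44 46 43
f 47 44 43
f 43 46 45
f 45 47 43
f 44 50 46
f 48 44 47
f 48 50 44
f 46 50 45
f 49 47 45
f 45 50 49
f 49 48 47
f 50 48 49
f 52 51 55
f 52 55 53
f 53 55 56
f 53 56 54
f 55 51 57
f 55 57 56
f 56 57 58
f 56 58 54
f 57 51 59
f 57 59 58
f 58 59 60
f 58 60 54
f 59 51 61
f 59 61 60
f 60 61 62
f 60 62 54
f 61 51 63
f 61 63 62
f 62 63 64
f 62 64 54
f 63 51 65
f 63 65 64
f 64 65 66
f 64 66 54
f 65 51 67
f 65 67 66
f 66 67 68
f 66 68 54
f 67 51 69
f 67 69 68
f 68 69 70
f 68 70 54
f 69 51 71
f 69 71 70
f 70 71 72
f 70 72 54
f 71 51 73
f 71 73 72
f 72 73 74
f 72 74 54
f 73 51 75
f 73 75 74
f 74 75 76
f 74 76 54
f 75 51 77
f 75 77 76
f 76 77 78
f 76 78 54
f 77 51 79
f 77 79 78
f 78 79 80
f 78 80 54
f 79 51 52
f 79 52 80
f 80 52 53
f 80 53 54



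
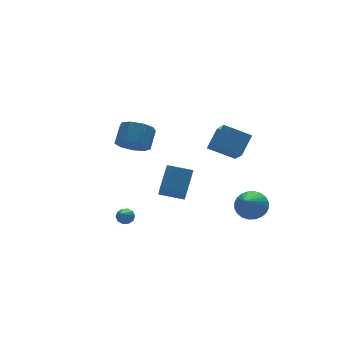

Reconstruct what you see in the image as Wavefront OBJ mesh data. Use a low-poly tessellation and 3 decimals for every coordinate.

v -3.956 0.811 2.973
v -3.477 0.065 3.218
v -2.826 0.742 4.011
v -3.304 1.489 3.767
v -3.193 0.354 2.737
v -2.541 1.032 3.53
v -3.266 0.858 2.367
v -2.614 1.535 3.16
v -3.661 1.34 2.28
v -3.01 2.017 3.073
v -4.195 1.574 2.518
v -3.543 2.252 3.311
v -4.616 1.452 2.969
v -3.964 2.129 3.762
v -4.729 1.03 3.422
v -4.077 1.707 4.215
v -4.48 0.505 3.665
v -3.828 1.183 4.458
v -3.986 0.124 3.584
v -3.334 0.802 4.378
v 0.918 -0.887 1.542
v 0.716 -1.887 2.396
v -0.249 -0.078 2.212
v -0.451 -1.078 3.066
v 1.811 -0.322 2.414
v 1.609 -1.322 3.268
v 0.644 0.487 3.084
v 0.442 -0.513 3.938
v -3.517 2.588 -3.399
v -3.242 2.217 -3.591
v -4.423 1.272 -2.161
v -3.088 2.336 -3.352
v -3.097 2.551 -3.13
v -3.267 2.78 -3.011
v -3.533 2.936 -3.04
v -3.792 2.958 -3.206
v -3.947 2.839 -3.446
v -3.937 2.624 -3.668
v -3.767 2.395 -3.786
v -3.502 2.239 -3.757
v 1.73 -1.215 -1.971
v 2.168 -1.956 -2.233
v 0.65 -2.305 -0.689
v 2.371 -1.847 -1.968
v 2.477 -1.641 -1.704
v 2.469 -1.371 -1.48
v 2.349 -1.076 -1.331
v 2.134 -0.803 -1.279
v 1.858 -0.592 -1.333
v 1.563 -0.477 -1.483
v 1.293 -0.473 -1.708
v 1.09 -0.582 -1.973
v 0.984 -0.788 -2.237
v 0.992 -1.058 -2.461
v 1.112 -1.353 -2.61
v 1.327 -1.626 -2.662
v 1.603 -1.837 -2.608
v 1.898 -1.952 -2.458
v 0.573 3.785 -4.057
v 0.006 2.544 -2.734
v -0.556 4.599 -3.777
v -1.123 3.358 -2.454
v 1.423 4.582 -2.946
v 0.856 3.341 -1.623
v 0.294 5.396 -2.666
v -0.273 4.155 -1.343
f 2 1 5
f 2 5 3
f 3 5 6
f 3 6 4
f 5 1 7
f 5 7 6
f 6 7 8
f 6 8 4
f 7 1 9
f 7 9 8
f 8 9 10
f 8 10 4
f 9 1 11
f 9 11 10
f 10 11 12
f 10 12 4
f 11 1 13
f 11 13 12
f 12 13 14
f 12 14 4
f 13 1 15
f 13 15 14
f 14 15 16
f 14 16 4
f 15 1 17
f 15 17 16
f 16 17 18
f 16 18 4
f 17 1 19
f 17 19 18
f 18 19 20
f 18 20 4
f 19 1 2
f 19 2 20
f 20 2 3
f 20 3 4
f 22 24 21
f 25 22 21
f 21 24 23
f 23 25 21
f 22 28 24
f 26 22 25
f 26 28 22
f 24 28 23
f 27 25 23
f 23 28 27
f 27 26 25
f 28 26 27
f 30 29 32
f 30 32 31
f 32 29 33
f 32 33 31
f 33 29 34
f 33 34 31
f 34 29 35
f 34 35 31
f 35 29 36
f 35 36 31
f 36 29 37
f 36 37 31
f 37 29 38
f 37 38 31
f 38 29 39
f 38 39 31
f 39 29 40
f 39 40 31
f 40 29 30
f 40 30 31
f 42 41 44
f 42 44 43
f 44 41 45
f 44 45 43
f 45 41 46
f 45 46 43
f 46 41 47
f 46 47 43
f 47 41 48
f 47 48 43
f 48 41 49
f 48 49 43
f 49 41 50
f 49 50 43
f 50 41 51
f 50 51 43
f 51 41 52
f 51 52 43
f 52 41 53
f 52 53 43
f 53 41 54
f 53 54 43
f 54 41 55
f 54 55 43
f 55 41 56
f 55 56 43
f 56 41 57
f 56 57 43
f 57 41 58
f 57 58 43
f 58 41 42
f 58 42 43
f 60 62 59
f 63 60 59
f 59 62 61
f 61 63 59
f 60 66 62
f 64 60 63
f 64 66 60
f 62 66 61
f 65 63 61
f 61 66 65
f 65 64 63
f 66 64 65



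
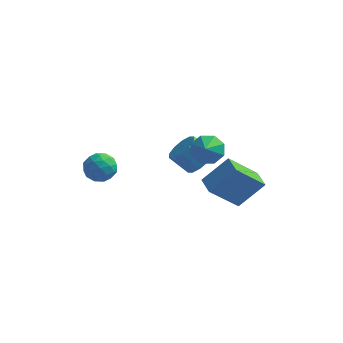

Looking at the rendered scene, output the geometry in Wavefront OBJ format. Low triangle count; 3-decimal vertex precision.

v -3.568 -0.028 1.278
v -2.975 -0.351 1.724
v -3.965 -1.229 0.936
v -3.372 -1.552 1.382
v -3.992 -1.177 1.744
v -3.746 -0.435 1.955
v -3.194 -1.145 0.705
v -2.948 -0.403 0.916
v -2.743 -1.042 1.37
v -3.236 -1.062 2.012
v -3.704 -0.518 0.648
v -4.197 -0.538 1.29
v -3.236 -0.084 1.531
v -3.704 -1.496 1.129
v -4.068 -1.275 1.342
v -3.719 -1.465 1.604
v -3.69 -0.133 1.667
v -3.341 -0.324 1.929
v -3.939 -0.809 1.941
v -3.599 -1.256 0.731
v -3.25 -1.447 0.993
v -3.221 -0.115 1.056
v -2.872 -0.305 1.318
v -3.001 -0.771 0.719
v -2.752 -0.68 1.585
v -2.985 -1.386 1.384
v -2.881 -1.147 0.986
v -2.736 -0.711 1.11
v -3.041 -0.692 1.962
v -3.275 -1.397 1.761
v -3.639 -1.177 1.974
v -3.495 -0.741 2.098
v -2.906 -1.098 1.754
v -3.665 -0.183 0.899
v -3.899 -0.888 0.698
v -3.445 -0.839 0.562
v -3.301 -0.403 0.686
v -3.955 -0.194 1.276
v -4.188 -0.9 1.075
v -4.204 -0.869 1.55
v -4.059 -0.433 1.674
v -4.034 -0.482 0.906
v 0.575 0.988 1.187
v 1.028 0.508 1.621
v 0.178 0.472 2.467
v -0.275 0.952 2.033
v 1.133 0.968 1.746
v 0.282 0.932 2.592
v 1.025 1.436 1.658
v 0.174 1.4 2.504
v 0.745 1.733 1.389
v -0.105 1.696 2.235
v 0.4 1.745 1.044
v -0.45 1.709 1.89
v 0.122 1.468 0.753
v -0.728 1.432 1.599
v 0.018 1.008 0.628
v -0.833 0.972 1.474
v 0.126 0.54 0.716
v -0.725 0.504 1.562
v 0.405 0.244 0.985
v -0.445 0.207 1.831
v 0.75 0.231 1.33
v -0.1 0.195 2.176
v 1.17 -0.186 2.977
v 1.574 -0.571 2.432
v 1.27 -0.994 3.623
v 1.924 -0.244 2.787
v 1.833 0.118 3.254
v 1.353 0.301 3.558
v 0.766 0.2 3.521
v 0.416 -0.128 3.166
v 0.507 -0.489 2.7
v 0.987 -0.673 2.396
v 0.955 1.056 -0.812
v 2.024 1.673 0.415
v 0.402 1.886 -0.748
v 1.471 2.503 0.479
v 2.109 1.937 -2.259
v 3.178 2.554 -1.032
v 1.556 2.767 -2.195
v 2.625 3.384 -0.968
f 1 38 17
f 38 12 41
f 17 41 6
f 38 41 17
f 1 17 13
f 17 6 18
f 13 18 2
f 17 18 13
f 1 13 22
f 13 2 23
f 22 23 8
f 13 23 22
f 1 22 34
f 22 8 37
f 34 37 11
f 22 37 34
f 1 34 38
f 34 11 42
f 38 42 12
f 34 42 38
f 2 18 29
f 18 6 32
f 29 32 10
f 18 32 29
f 6 41 19
f 41 12 40
f 19 40 5
f 41 40 19
f 12 42 39
f 42 11 35
f 39 35 3
f 42 35 39
f 11 37 36
f 37 8 24
f 36 24 7
f 37 24 36
f 8 23 28
f 23 2 25
f 28 25 9
f 23 25 28
f 4 30 16
f 30 10 31
f 16 31 5
f 30 31 16
f 4 16 14
f 16 5 15
f 14 15 3
f 16 15 14
f 4 14 21
f 14 3 20
f 21 20 7
f 14 20 21
f 4 21 26
f 21 7 27
f 26 27 9
f 21 27 26
f 4 26 30
f 26 9 33
f 30 33 10
f 26 33 30
f 5 31 19
f 31 10 32
f 19 32 6
f 31 32 19
f 3 15 39
f 15 5 40
f 39 40 12
f 15 40 39
f 7 20 36
f 20 3 35
f 36 35 11
f 20 35 36
f 9 27 28
f 27 7 24
f 28 24 8
f 27 24 28
f 10 33 29
f 33 9 25
f 29 25 2
f 33 25 29
f 44 43 47
f 44 47 45
f 45 47 48
f 45 48 46
f 47 43 49
f 47 49 48
f 48 49 50
f 48 50 46
f 49 43 51
f 49 51 50
f 50 51 52
f 50 52 46
f 51 43 53
f 51 53 52
f 52 53 54
f 52 54 46
f 53 43 55
f 53 55 54
f 54 55 56
f 54 56 46
f 55 43 57
f 55 57 56
f 56 57 58
f 56 58 46
f 57 43 59
f 57 59 58
f 58 59 60
f 58 60 46
f 59 43 61
f 59 61 60
f 60 61 62
f 60 62 46
f 61 43 63
f 61 63 62
f 62 63 64
f 62 64 46
f 63 43 44
f 63 44 64
f 64 44 45
f 64 45 46
f 66 65 68
f 66 68 67
f 68 65 69
f 68 69 67
f 69 65 70
f 69 70 67
f 70 65 71
f 70 71 67
f 71 65 72
f 71 72 67
f 72 65 73
f 72 73 67
f 73 65 74
f 73 74 67
f 74 65 66
f 74 66 67
f 76 78 75
f 79 76 75
f 75 78 77
f 77 79 75
f 76 82 78
f 80 76 79
f 80 82 76
f 78 82 77
f 81 79 77
f 77 82 81
f 81 80 79
f 82 80 81



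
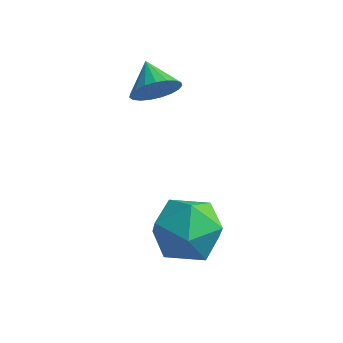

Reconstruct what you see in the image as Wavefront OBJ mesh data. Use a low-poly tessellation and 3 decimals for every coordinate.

v -1.909 -1.092 -2.854
v -0.818 -1.406 -2.878
v -2.282 -2.474 -1.702
v -1.191 -2.788 -1.726
v -1.491 -1.817 -1.219
v -1.261 -0.963 -1.931
v -1.839 -2.917 -2.649
v -1.609 -2.063 -3.361
v -0.775 -2.534 -2.751
v -0.56 -1.854 -1.867
v -2.54 -2.026 -2.713
v -2.325 -1.346 -1.829
v -3.646 0.926 0.527
v -3.107 1.072 1.057
v -4.274 1.694 0.953
v -3.024 1.271 0.821
v -3.048 1.411 0.534
v -3.176 1.467 0.246
v -3.384 1.429 0.006
v -3.639 1.305 -0.144
v -3.894 1.115 -0.178
v -4.107 0.892 -0.09
v -4.24 0.675 0.105
v -4.27 0.502 0.372
v -4.192 0.402 0.666
v -4.02 0.392 0.936
v -3.784 0.475 1.135
v -3.523 0.636 1.229
v -3.284 0.847 1.201
f 1 12 6
f 1 6 2
f 1 2 8
f 1 8 11
f 1 11 12
f 2 6 10
f 6 12 5
f 12 11 3
f 11 8 7
f 8 2 9
f 4 10 5
f 4 5 3
f 4 3 7
f 4 7 9
f 4 9 10
f 5 10 6
f 3 5 12
f 7 3 11
f 9 7 8
f 10 9 2
f 14 13 16
f 14 16 15
f 16 13 17
f 16 17 15
f 17 13 18
f 17 18 15
f 18 13 19
f 18 19 15
f 19 13 20
f 19 20 15
f 20 13 21
f 20 21 15
f 21 13 22
f 21 22 15
f 22 13 23
f 22 23 15
f 23 13 24
f 23 24 15
f 24 13 25
f 24 25 15
f 25 13 26
f 25 26 15
f 26 13 27
f 26 27 15
f 27 13 28
f 27 28 15
f 28 13 29
f 28 29 15
f 29 13 14
f 29 14 15



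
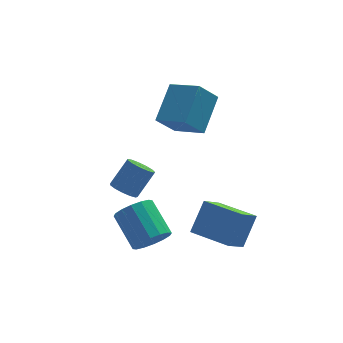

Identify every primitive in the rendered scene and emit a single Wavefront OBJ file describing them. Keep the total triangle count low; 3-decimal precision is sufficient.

v 1.314 -0.466 -4.074
v 0.417 -1.267 -3.127
v 2.101 0.277 -2.699
v 1.205 -0.524 -1.752
v 2.655 -1.936 -4.048
v 1.759 -2.737 -3.101
v 3.443 -1.193 -2.673
v 2.546 -1.994 -1.726
v -1.381 -1.696 -3.041
v -1.112 -2.141 -2.258
v -1.629 -0.589 -1.197
v -1.899 -0.144 -1.979
v -0.716 -1.905 -2.411
v -1.233 -0.353 -1.35
v -0.497 -1.612 -2.733
v -1.014 -0.06 -1.671
v -0.516 -1.342 -3.137
v -1.033 0.21 -2.076
v -0.767 -1.167 -3.515
v -1.284 0.385 -2.454
v -1.182 -1.133 -3.767
v -1.699 0.419 -2.705
v -1.651 -1.251 -3.823
v -2.168 0.301 -2.762
v -2.047 -1.487 -3.67
v -2.564 0.065 -2.609
v -2.266 -1.78 -3.349
v -2.783 -0.228 -2.287
v -2.247 -2.05 -2.944
v -2.764 -0.498 -1.883
v -1.996 -2.225 -2.566
v -2.513 -0.673 -1.505
v -1.581 -2.259 -2.315
v -2.098 -0.707 -1.253
v -0.203 2.924 1.397
v 0.789 4.372 2.656
v 0.757 3.25 0.265
v 1.75 4.698 1.524
v 0.87 1.702 1.956
v 1.863 3.15 3.215
v 1.831 2.028 0.824
v 2.823 3.476 2.083
v -2.285 -0.029 -0.779
v -1.965 0.425 -1.204
v -1.074 0.882 -0.047
v -1.395 0.429 0.379
v -2.27 0.618 -1.046
v -1.38 1.075 0.111
v -2.58 0.606 -0.802
v -1.69 1.063 0.355
v -2.797 0.392 -0.551
v -1.906 0.849 0.606
v -2.851 0.045 -0.372
v -1.96 0.502 0.785
v -2.725 -0.326 -0.323
v -1.835 0.131 0.835
v -2.46 -0.602 -0.417
v -1.57 -0.145 0.74
v -2.14 -0.696 -0.627
v -1.249 -0.239 0.53
v -1.865 -0.578 -0.885
v -0.975 -0.121 0.272
v -1.724 -0.286 -1.109
v -0.834 0.171 0.048
v -1.761 0.088 -1.228
v -0.871 0.545 -0.071
f 2 4 1
f 5 2 1
f 1 4 3
f 3 5 1
f 2 8 4
f 6 2 5
f 6 8 2
f 4 8 3
f 7 5 3
f 3 8 7
f 7 6 5
f 8 6 7
f 10 9 13
f 10 13 11
f 11 13 14
f 11 14 12
f 13 9 15
f 13 15 14
f 14 15 16
f 14 16 12
f 15 9 17
f 15 17 16
f 16 17 18
f 16 18 12
f 17 9 19
f 17 19 18
f 18 19 20
f 18 20 12
f 19 9 21
f 19 21 20
f 20 21 22
f 20 22 12
f 21 9 23
f 21 23 22
f 22 23 24
f 22 24 12
f 23 9 25
f 23 25 24
f 24 25 26
f 24 26 12
f 25 9 27
f 25 27 26
f 26 27 28
f 26 28 12
f 27 9 29
f 27 29 28
f 28 29 30
f 28 30 12
f 29 9 31
f 29 31 30
f 30 31 32
f 30 32 12
f 31 9 33
f 31 33 32
f 32 33 34
f 32 34 12
f 33 9 10
f 33 10 34
f 34 10 11
f 34 11 12
f 36 38 35
f 39 36 35
f 35 38 37
f 37 39 35
f 36 42 38
f 40 36 39
f 40 42 36
f 38 42 37
f 41 39 37
f 37 42 41
f 41 40 39
f 42 40 41
f 44 43 47
f 44 47 45
f 45 47 48
f 45 48 46
f 47 43 49
f 47 49 48
f 48 49 50
f 48 50 46
f 49 43 51
f 49 51 50
f 50 51 52
f 50 52 46
f 51 43 53
f 51 53 52
f 52 53 54
f 52 54 46
f 53 43 55
f 53 55 54
f 54 55 56
f 54 56 46
f 55 43 57
f 55 57 56
f 56 57 58
f 56 58 46
f 57 43 59
f 57 59 58
f 58 59 60
f 58 60 46
f 59 43 61
f 59 61 60
f 60 61 62
f 60 62 46
f 61 43 63
f 61 63 62
f 62 63 64
f 62 64 46
f 63 43 65
f 63 65 64
f 64 65 66
f 64 66 46
f 65 43 44
f 65 44 66
f 66 44 45
f 66 45 46



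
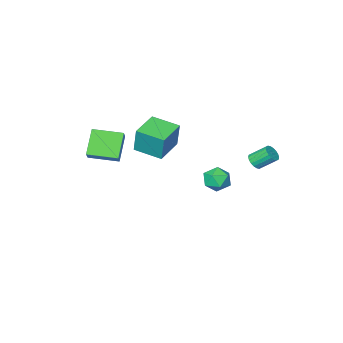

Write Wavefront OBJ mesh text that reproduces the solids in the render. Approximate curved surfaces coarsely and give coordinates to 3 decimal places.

v -1.933 3.573 -0.13
v -1.541 3.997 -0.178
v -2.215 4.712 0.643
v -2.607 4.287 0.69
v -1.709 4.054 -0.365
v -2.383 4.768 0.456
v -1.922 4.015 -0.506
v -2.596 4.729 0.315
v -2.137 3.888 -0.572
v -2.811 4.603 0.248
v -2.311 3.699 -0.551
v -2.986 4.414 0.269
v -2.411 3.485 -0.447
v -3.085 4.2 0.374
v -2.416 3.288 -0.28
v -3.09 4.003 0.541
v -2.325 3.148 -0.083
v -2.999 3.863 0.738
v -2.157 3.092 0.104
v -2.831 3.806 0.925
v -1.944 3.131 0.245
v -2.618 3.845 1.066
v -1.729 3.257 0.312
v -2.403 3.972 1.132
v -1.554 3.446 0.291
v -2.229 4.161 1.111
v -1.455 3.66 0.186
v -2.129 4.375 1.007
v -1.45 3.857 0.019
v -2.124 4.572 0.84
v -1.895 1.057 -2.604
v -1.031 0.687 -2.501
v -2.149 0.133 -3.799
v -1.285 -0.237 -3.696
v -1.953 -0.407 -3.047
v -1.796 0.164 -2.309
v -1.384 0.656 -3.991
v -1.227 1.227 -3.253
v -0.715 0.439 -3.358
v -1.066 -0.218 -2.775
v -2.114 1.038 -3.525
v -2.465 0.381 -2.942
v 0.045 -4.21 -1.104
v 0.11 -3.841 0.657
v -0.839 -2.624 -1.404
v -0.774 -2.255 0.357
v 1.754 -3.305 -1.357
v 1.819 -2.936 0.404
v 0.87 -1.719 -1.657
v 0.935 -1.35 0.104
v 4.486 -3.989 -1.451
v 3.56 -4.83 -0.061
v 3.085 -2.767 -1.645
v 2.158 -3.608 -0.255
v 5.062 -3.192 -0.585
v 4.135 -4.033 0.805
v 3.66 -1.97 -0.779
v 2.734 -2.811 0.611
f 2 1 5
f 2 5 3
f 3 5 6
f 3 6 4
f 5 1 7
f 5 7 6
f 6 7 8
f 6 8 4
f 7 1 9
f 7 9 8
f 8 9 10
f 8 10 4
f 9 1 11
f 9 11 10
f 10 11 12
f 10 12 4
f 11 1 13
f 11 13 12
f 12 13 14
f 12 14 4
f 13 1 15
f 13 15 14
f 14 15 16
f 14 16 4
f 15 1 17
f 15 17 16
f 16 17 18
f 16 18 4
f 17 1 19
f 17 19 18
f 18 19 20
f 18 20 4
f 19 1 21
f 19 21 20
f 20 21 22
f 20 22 4
f 21 1 23
f 21 23 22
f 22 23 24
f 22 24 4
f 23 1 25
f 23 25 24
f 24 25 26
f 24 26 4
f 25 1 27
f 25 27 26
f 26 27 28
f 26 28 4
f 27 1 29
f 27 29 28
f 28 29 30
f 28 30 4
f 29 1 2
f 29 2 30
f 30 2 3
f 30 3 4
f 31 42 36
f 31 36 32
f 31 32 38
f 31 38 41
f 31 41 42
f 32 36 40
f 36 42 35
f 42 41 33
f 41 38 37
f 38 32 39
f 34 40 35
f 34 35 33
f 34 33 37
f 34 37 39
f 34 39 40
f 35 40 36
f 33 35 42
f 37 33 41
f 39 37 38
f 40 39 32
f 44 46 43
f 47 44 43
f 43 46 45
f 45 47 43
f 44 50 46
f 48 44 47
f 48 50 44
f 46 50 45
f 49 47 45
f 45 50 49
f 49 48 47
f 50 48 49
f 52 54 51
f 55 52 51
f 51 54 53
f 53 55 51
f 52 58 54
f 56 52 55
f 56 58 52
f 54 58 53
f 57 55 53
f 53 58 57
f 57 56 55
f 58 56 57



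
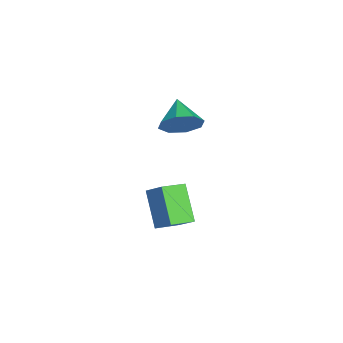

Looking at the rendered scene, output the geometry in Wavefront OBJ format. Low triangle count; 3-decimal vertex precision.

v 3.3 -2.578 -0.567
v 2.046 -2.887 0.799
v 3.962 -1.966 0.179
v 2.708 -2.275 1.545
v 3.872 -3.565 -0.265
v 2.618 -3.874 1.101
v 4.534 -2.953 0.481
v 3.28 -3.262 1.847
v -1.09 -2.236 2.411
v -0.703 -1.719 3.188
v -2.39 -2.344 3.129
v -1.033 -1.259 2.661
v -1.396 -1.371 1.988
v -1.579 -1.99 1.562
v -1.476 -2.752 1.634
v -1.146 -3.212 2.16
v -0.784 -3.1 2.834
v -0.6 -2.482 3.259
f 2 4 1
f 5 2 1
f 1 4 3
f 3 5 1
f 2 8 4
f 6 2 5
f 6 8 2
f 4 8 3
f 7 5 3
f 3 8 7
f 7 6 5
f 8 6 7
f 10 9 12
f 10 12 11
f 12 9 13
f 12 13 11
f 13 9 14
f 13 14 11
f 14 9 15
f 14 15 11
f 15 9 16
f 15 16 11
f 16 9 17
f 16 17 11
f 17 9 18
f 17 18 11
f 18 9 10
f 18 10 11



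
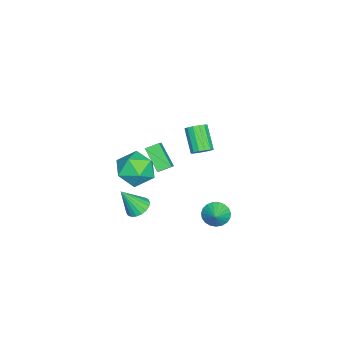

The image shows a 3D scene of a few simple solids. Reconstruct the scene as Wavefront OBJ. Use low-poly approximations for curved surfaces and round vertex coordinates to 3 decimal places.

v 2.089 -1.654 1.38
v 2.765 -2.593 0.903
v 1.095 -2.967 2.557
v 1.771 -3.906 2.08
v 2.315 -3.058 2.821
v 2.929 -2.246 2.094
v 0.931 -3.314 1.366
v 1.545 -2.502 0.639
v 2.049 -3.619 0.894
v 2.904 -3.46 1.794
v 0.956 -2.1 1.666
v 1.811 -1.941 2.566
v -0.684 -3.49 -4.101
v 0.092 -3.352 -4.234
v -0.256 -4.37 -2.519
v -0.008 -3.066 -4.048
v -0.243 -2.863 -3.872
v -0.564 -2.785 -3.741
v -0.91 -2.847 -3.681
v -1.211 -3.036 -3.705
v -1.408 -3.314 -3.807
v -1.461 -3.628 -3.967
v -1.361 -3.914 -4.153
v -1.126 -4.116 -4.33
v -0.805 -4.194 -4.46
v -0.459 -4.133 -4.52
v -0.158 -3.944 -4.496
v 0.039 -3.665 -4.394
v -0.588 1.143 -3.499
v -0.165 1.276 -4.213
v 0.328 1.337 -2.921
v -0.281 1.596 -4.137
v -0.451 1.838 -3.95
v -0.644 1.96 -3.686
v -0.827 1.94 -3.389
v -0.969 1.783 -3.111
v -1.045 1.515 -2.901
v -1.042 1.182 -2.794
v -0.96 0.843 -2.809
v -0.814 0.555 -2.943
v -0.629 0.369 -3.174
v -0.436 0.317 -3.46
v -0.27 0.408 -3.754
v -0.159 0.625 -4.003
v -0.121 0.932 -4.166
v -3.789 -3.851 -1.375
v -3.099 -3.785 -0.832
v -4.146 -3.109 -1.011
v -3.457 -3.043 -0.469
v -2.943 -2.857 -2.571
v -2.254 -2.791 -2.029
v -3.301 -2.115 -2.208
v -2.611 -2.049 -1.665
v 0.921 0.708 3.23
v 1.422 0.672 3.643
v 0.419 0.036 4.803
v -0.081 0.072 4.39
v 1.288 0.977 3.695
v 0.285 0.341 4.854
v 1.056 1.209 3.621
v 0.053 0.573 4.781
v 0.788 1.307 3.443
v -0.215 0.671 4.603
v 0.556 1.245 3.208
v -0.447 0.609 4.368
v 0.421 1.039 2.979
v -0.582 0.402 4.139
v 0.421 0.744 2.817
v -0.582 0.108 3.977
v 0.555 0.439 2.766
v -0.448 -0.197 3.925
v 0.787 0.207 2.839
v -0.216 -0.429 3.999
v 1.055 0.109 3.017
v 0.052 -0.527 4.177
v 1.287 0.171 3.252
v 0.284 -0.465 4.412
v 1.422 0.378 3.481
v 0.419 -0.259 4.641
f 1 12 6
f 1 6 2
f 1 2 8
f 1 8 11
f 1 11 12
f 2 6 10
f 6 12 5
f 12 11 3
f 11 8 7
f 8 2 9
f 4 10 5
f 4 5 3
f 4 3 7
f 4 7 9
f 4 9 10
f 5 10 6
f 3 5 12
f 7 3 11
f 9 7 8
f 10 9 2
f 14 13 16
f 14 16 15
f 16 13 17
f 16 17 15
f 17 13 18
f 17 18 15
f 18 13 19
f 18 19 15
f 19 13 20
f 19 20 15
f 20 13 21
f 20 21 15
f 21 13 22
f 21 22 15
f 22 13 23
f 22 23 15
f 23 13 24
f 23 24 15
f 24 13 25
f 24 25 15
f 25 13 26
f 25 26 15
f 26 13 27
f 26 27 15
f 27 13 28
f 27 28 15
f 28 13 14
f 28 14 15
f 30 29 32
f 30 32 31
f 32 29 33
f 32 33 31
f 33 29 34
f 33 34 31
f 34 29 35
f 34 35 31
f 35 29 36
f 35 36 31
f 36 29 37
f 36 37 31
f 37 29 38
f 37 38 31
f 38 29 39
f 38 39 31
f 39 29 40
f 39 40 31
f 40 29 41
f 40 41 31
f 41 29 42
f 41 42 31
f 42 29 43
f 42 43 31
f 43 29 44
f 43 44 31
f 44 29 45
f 44 45 31
f 45 29 30
f 45 30 31
f 47 49 46
f 50 47 46
f 46 49 48
f 48 50 46
f 47 53 49
f 51 47 50
f 51 53 47
f 49 53 48
f 52 50 48
f 48 53 52
f 52 51 50
f 53 51 52
f 55 54 58
f 55 58 56
f 56 58 59
f 56 59 57
f 58 54 60
f 58 60 59
f 59 60 61
f 59 61 57
f 60 54 62
f 60 62 61
f 61 62 63
f 61 63 57
f 62 54 64
f 62 64 63
f 63 64 65
f 63 65 57
f 64 54 66
f 64 66 65
f 65 66 67
f 65 67 57
f 66 54 68
f 66 68 67
f 67 68 69
f 67 69 57
f 68 54 70
f 68 70 69
f 69 70 71
f 69 71 57
f 70 54 72
f 70 72 71
f 71 72 73
f 71 73 57
f 72 54 74
f 72 74 73
f 73 74 75
f 73 75 57
f 74 54 76
f 74 76 75
f 75 76 77
f 75 77 57
f 76 54 78
f 76 78 77
f 77 78 79
f 77 79 57
f 78 54 55
f 78 55 79
f 79 55 56
f 79 56 57



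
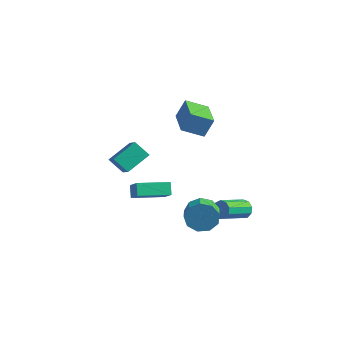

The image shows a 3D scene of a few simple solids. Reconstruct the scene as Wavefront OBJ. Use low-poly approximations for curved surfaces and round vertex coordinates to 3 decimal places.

v 3.085 -2.638 -1.944
v 3.39 -2.11 -1.177
v 3.941 -2.934 -0.829
v 3.635 -3.462 -1.596
v 2.82 -2.427 -1.024
v 3.37 -3.251 -0.677
v 2.373 -2.843 -1.302
v 2.924 -3.667 -0.954
v 2.259 -3.163 -1.88
v 2.81 -3.986 -1.532
v 2.532 -3.237 -2.488
v 3.082 -4.061 -2.14
v 3.063 -3.031 -2.841
v 3.614 -3.855 -2.494
v 3.604 -2.641 -2.775
v 4.155 -3.465 -2.427
v 3.903 -2.25 -2.319
v 4.453 -3.074 -1.972
v 3.818 -2.04 -1.688
v 4.369 -2.864 -1.341
v -0.041 -0.163 1.975
v 0.261 0.345 3.133
v -1.409 1.283 1.695
v -1.107 1.792 2.853
v 0.967 0.668 1.347
v 1.269 1.177 2.505
v -0.401 2.115 1.067
v -0.099 2.623 2.225
v -2.72 -1.302 -4.433
v -3.118 -0.828 -3.808
v -1.425 0.19 -4.741
v -1.823 0.665 -4.116
v -1.837 -1.865 -3.444
v -2.235 -1.39 -2.819
v -0.542 -0.372 -3.752
v -0.94 0.102 -3.127
v 4.092 0.02 -3.04
v 4.526 -0.284 -3.38
v 4.043 -1.845 -2.6
v 3.608 -1.54 -2.26
v 4.697 -0.151 -3.007
v 4.214 -1.711 -2.228
v 4.585 0.062 -2.65
v 4.102 -1.498 -1.871
v 4.242 0.256 -2.475
v 3.758 -1.305 -1.696
v 3.828 0.339 -2.564
v 3.345 -1.221 -1.785
v 3.538 0.273 -2.876
v 3.055 -1.287 -2.097
v 3.507 0.089 -3.264
v 3.024 -1.472 -2.485
v 3.749 -0.127 -3.548
v 3.266 -1.688 -2.768
v 4.152 -0.275 -3.593
v 3.669 -1.835 -2.814
v -3.733 -0.673 -3.03
v -4.658 -0.785 -2.258
v -3.277 0.768 -2.273
v -4.202 0.655 -1.501
v -2.638 -1.635 -1.859
v -3.563 -1.748 -1.087
v -2.182 -0.195 -1.102
v -3.107 -0.307 -0.33
f 2 1 5
f 2 5 3
f 3 5 6
f 3 6 4
f 5 1 7
f 5 7 6
f 6 7 8
f 6 8 4
f 7 1 9
f 7 9 8
f 8 9 10
f 8 10 4
f 9 1 11
f 9 11 10
f 10 11 12
f 10 12 4
f 11 1 13
f 11 13 12
f 12 13 14
f 12 14 4
f 13 1 15
f 13 15 14
f 14 15 16
f 14 16 4
f 15 1 17
f 15 17 16
f 16 17 18
f 16 18 4
f 17 1 19
f 17 19 18
f 18 19 20
f 18 20 4
f 19 1 2
f 19 2 20
f 20 2 3
f 20 3 4
f 22 24 21
f 25 22 21
f 21 24 23
f 23 25 21
f 22 28 24
f 26 22 25
f 26 28 22
f 24 28 23
f 27 25 23
f 23 28 27
f 27 26 25
f 28 26 27
f 30 32 29
f 33 30 29
f 29 32 31
f 31 33 29
f 30 36 32
f 34 30 33
f 34 36 30
f 32 36 31
f 35 33 31
f 31 36 35
f 35 34 33
f 36 34 35
f 38 37 41
f 38 41 39
f 39 41 42
f 39 42 40
f 41 37 43
f 41 43 42
f 42 43 44
f 42 44 40
f 43 37 45
f 43 45 44
f 44 45 46
f 44 46 40
f 45 37 47
f 45 47 46
f 46 47 48
f 46 48 40
f 47 37 49
f 47 49 48
f 48 49 50
f 48 50 40
f 49 37 51
f 49 51 50
f 50 51 52
f 50 52 40
f 51 37 53
f 51 53 52
f 52 53 54
f 52 54 40
f 53 37 55
f 53 55 54
f 54 55 56
f 54 56 40
f 55 37 38
f 55 38 56
f 56 38 39
f 56 39 40
f 58 60 57
f 61 58 57
f 57 60 59
f 59 61 57
f 58 64 60
f 62 58 61
f 62 64 58
f 60 64 59
f 63 61 59
f 59 64 63
f 63 62 61
f 64 62 63



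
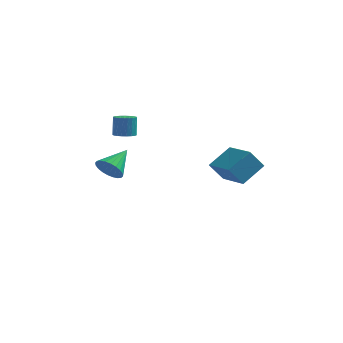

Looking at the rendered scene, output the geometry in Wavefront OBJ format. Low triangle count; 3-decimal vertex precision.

v -3.572 3.072 1.44
v -3.033 2.937 1.511
v -3.089 3.253 2.532
v -3.628 3.388 2.46
v -3.019 3.159 1.443
v -3.075 3.475 2.464
v -3.1 3.366 1.375
v -3.156 3.682 2.395
v -3.263 3.523 1.317
v -3.319 3.838 2.338
v -3.479 3.601 1.281
v -3.535 3.917 2.302
v -3.711 3.588 1.272
v -3.767 3.904 2.293
v -3.919 3.486 1.292
v -3.976 3.802 2.313
v -4.068 3.312 1.338
v -4.124 3.628 2.359
v -4.13 3.097 1.401
v -4.186 3.413 2.422
v -4.096 2.877 1.471
v -4.152 3.193 2.492
v -3.971 2.691 1.535
v -4.027 3.007 2.556
v -3.778 2.571 1.583
v -3.834 2.887 2.604
v -3.548 2.538 1.606
v -3.604 2.854 2.627
v -3.323 2.597 1.6
v -3.379 2.913 2.621
v -3.141 2.738 1.567
v -3.197 3.054 2.587
v -2.772 -2.295 1.92
v -2.448 -2.084 1.313
v -2.288 -1.085 2.6
v -2.701 -1.966 1.284
v -2.965 -1.898 1.351
v -3.2 -1.89 1.505
v -3.37 -1.945 1.723
v -3.448 -2.052 1.97
v -3.424 -2.197 2.21
v -3.301 -2.356 2.405
v -3.097 -2.506 2.527
v -2.844 -2.624 2.556
v -2.579 -2.692 2.489
v -2.345 -2.699 2.335
v -2.175 -2.645 2.117
v -2.096 -2.538 1.87
v -2.121 -2.393 1.63
v -2.244 -2.234 1.435
v 2.197 2.585 -0.845
v 1.565 2.327 0.106
v 0.966 3.886 -1.31
v 0.335 3.628 -0.359
v 2.965 3.592 -0.061
v 2.334 3.334 0.89
v 1.735 4.893 -0.526
v 1.103 4.635 0.425
f 2 1 5
f 2 5 3
f 3 5 6
f 3 6 4
f 5 1 7
f 5 7 6
f 6 7 8
f 6 8 4
f 7 1 9
f 7 9 8
f 8 9 10
f 8 10 4
f 9 1 11
f 9 11 10
f 10 11 12
f 10 12 4
f 11 1 13
f 11 13 12
f 12 13 14
f 12 14 4
f 13 1 15
f 13 15 14
f 14 15 16
f 14 16 4
f 15 1 17
f 15 17 16
f 16 17 18
f 16 18 4
f 17 1 19
f 17 19 18
f 18 19 20
f 18 20 4
f 19 1 21
f 19 21 20
f 20 21 22
f 20 22 4
f 21 1 23
f 21 23 22
f 22 23 24
f 22 24 4
f 23 1 25
f 23 25 24
f 24 25 26
f 24 26 4
f 25 1 27
f 25 27 26
f 26 27 28
f 26 28 4
f 27 1 29
f 27 29 28
f 28 29 30
f 28 30 4
f 29 1 31
f 29 31 30
f 30 31 32
f 30 32 4
f 31 1 2
f 31 2 32
f 32 2 3
f 32 3 4
f 34 33 36
f 34 36 35
f 36 33 37
f 36 37 35
f 37 33 38
f 37 38 35
f 38 33 39
f 38 39 35
f 39 33 40
f 39 40 35
f 40 33 41
f 40 41 35
f 41 33 42
f 41 42 35
f 42 33 43
f 42 43 35
f 43 33 44
f 43 44 35
f 44 33 45
f 44 45 35
f 45 33 46
f 45 46 35
f 46 33 47
f 46 47 35
f 47 33 48
f 47 48 35
f 48 33 49
f 48 49 35
f 49 33 50
f 49 50 35
f 50 33 34
f 50 34 35
f 52 54 51
f 55 52 51
f 51 54 53
f 53 55 51
f 52 58 54
f 56 52 55
f 56 58 52
f 54 58 53
f 57 55 53
f 53 58 57
f 57 56 55
f 58 56 57

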